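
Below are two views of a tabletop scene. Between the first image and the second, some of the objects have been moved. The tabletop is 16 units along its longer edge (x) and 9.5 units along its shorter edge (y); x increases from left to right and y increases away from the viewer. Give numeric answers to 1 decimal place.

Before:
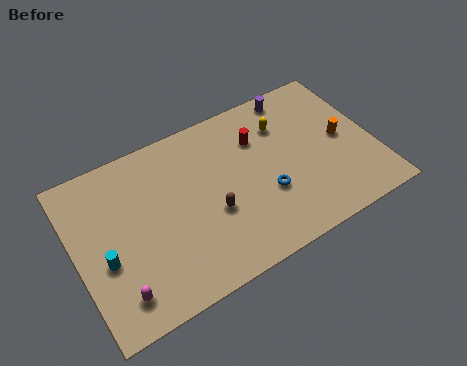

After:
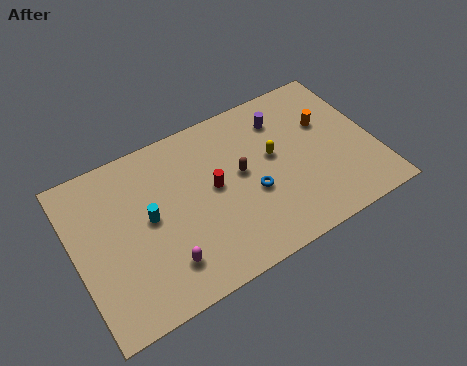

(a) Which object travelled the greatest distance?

the red cylinder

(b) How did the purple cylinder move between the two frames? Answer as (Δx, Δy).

(-0.9, -1.1)

The purple cylinder started near (12.4, 8.5) and ended near (11.5, 7.4).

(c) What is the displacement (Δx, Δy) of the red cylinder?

(-2.7, -1.7)

The red cylinder was at about (10.1, 6.8) and moved to about (7.4, 5.1).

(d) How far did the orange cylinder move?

1.5

From (14.4, 4.8) to (13.7, 6.1), the orange cylinder covered √(0.7² + 1.3²) ≈ 1.5 units.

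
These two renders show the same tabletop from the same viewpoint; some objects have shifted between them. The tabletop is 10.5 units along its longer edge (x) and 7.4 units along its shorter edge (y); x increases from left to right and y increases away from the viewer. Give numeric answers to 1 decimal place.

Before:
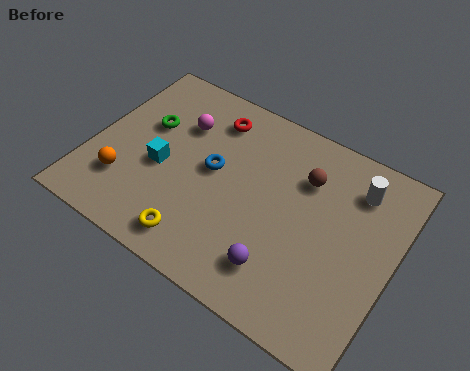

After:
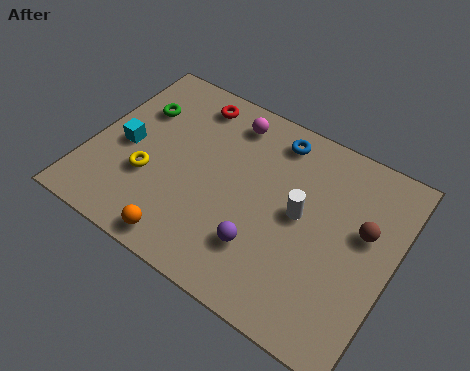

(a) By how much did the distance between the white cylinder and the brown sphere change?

+0.4

They were about 1.8 units apart before and 2.2 after — 0.4 units further apart.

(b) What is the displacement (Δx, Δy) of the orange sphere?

(2.4, -1.2)

The orange sphere was at about (1.4, 2.0) and moved to about (3.8, 0.8).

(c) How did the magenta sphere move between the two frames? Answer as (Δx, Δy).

(1.6, 1.0)

The magenta sphere was at about (2.8, 5.2) and moved to about (4.4, 6.2).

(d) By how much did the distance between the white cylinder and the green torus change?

-1.2

Before: roughly 7.3 units apart; after: 6.1. That's 1.2 units closer together.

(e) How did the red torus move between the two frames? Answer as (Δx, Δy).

(-0.8, 0.3)

The red torus was at about (3.8, 6.0) and moved to about (3.0, 6.3).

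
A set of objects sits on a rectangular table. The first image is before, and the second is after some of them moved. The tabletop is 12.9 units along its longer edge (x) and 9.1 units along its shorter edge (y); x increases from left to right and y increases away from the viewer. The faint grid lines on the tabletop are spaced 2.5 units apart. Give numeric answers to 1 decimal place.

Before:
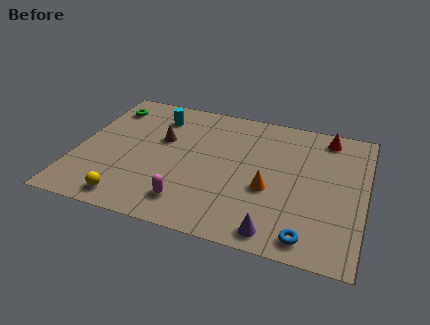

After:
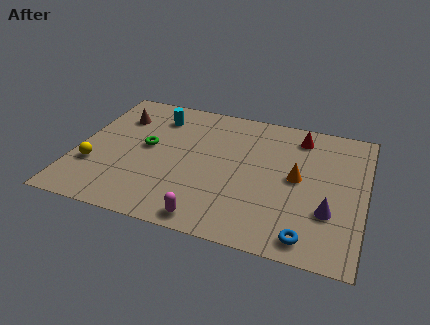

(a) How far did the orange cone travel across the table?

1.6

The orange cone moved from about (8.7, 3.6) to (9.9, 4.7), a distance of √(1.2² + 1.1²) ≈ 1.6.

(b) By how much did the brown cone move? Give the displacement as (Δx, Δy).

(-2.1, 1.1)

The brown cone started near (3.7, 5.6) and ended near (1.6, 6.7).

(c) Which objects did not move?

the blue torus and the cyan cylinder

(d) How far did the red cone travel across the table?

1.2

The red cone moved from about (11.0, 7.9) to (9.8, 7.6), a distance of √(1.2² + 0.3²) ≈ 1.2.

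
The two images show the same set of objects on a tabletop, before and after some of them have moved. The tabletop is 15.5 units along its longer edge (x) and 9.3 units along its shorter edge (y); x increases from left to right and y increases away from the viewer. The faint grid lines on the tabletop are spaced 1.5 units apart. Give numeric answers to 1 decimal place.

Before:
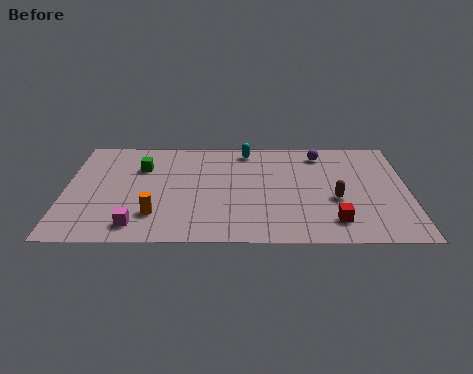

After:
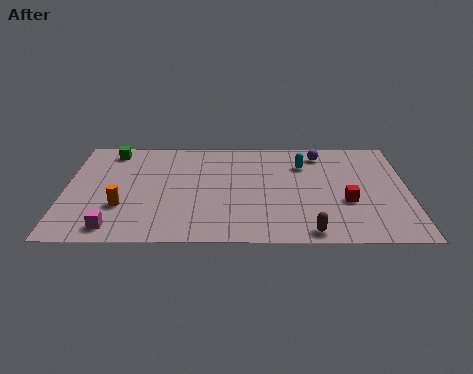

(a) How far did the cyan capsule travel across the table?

2.9

The cyan capsule was near (8.2, 8.1) before and (10.8, 6.8) after, so it travelled √(2.6² + 1.3²) ≈ 2.9 units.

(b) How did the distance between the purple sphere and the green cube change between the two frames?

+1.3

The distance was about 8.3 in the first image and 9.6 in the second, so they moved 1.3 units further apart.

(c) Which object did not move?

the purple sphere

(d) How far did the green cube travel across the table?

2.1

From (3.4, 6.5) to (2.0, 8.0), the green cube covered √(1.4² + 1.5²) ≈ 2.1 units.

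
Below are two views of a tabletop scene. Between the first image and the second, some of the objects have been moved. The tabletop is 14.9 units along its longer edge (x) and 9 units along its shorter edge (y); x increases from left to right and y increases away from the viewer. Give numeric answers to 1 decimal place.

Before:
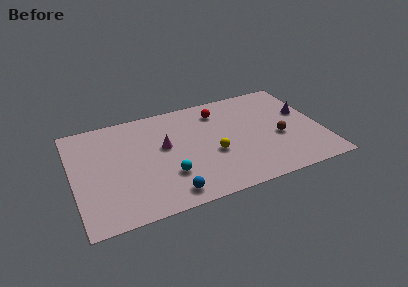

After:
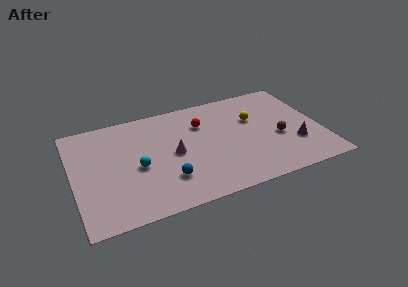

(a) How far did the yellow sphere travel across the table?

3.5

From (8.3, 3.6) to (11.0, 5.8), the yellow sphere covered √(2.7² + 2.2²) ≈ 3.5 units.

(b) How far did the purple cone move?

2.7

The purple cone was near (14.0, 5.4) before and (13.2, 2.8) after, so it travelled √(0.8² + 2.6²) ≈ 2.7 units.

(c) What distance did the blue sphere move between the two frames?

1.2

The blue sphere was near (5.4, 1.2) before and (5.4, 2.4) after, so it travelled √(0.0² + 1.2²) ≈ 1.2 units.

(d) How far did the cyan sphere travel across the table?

2.1

From (5.5, 2.7) to (3.8, 4.0), the cyan sphere covered √(1.7² + 1.3²) ≈ 2.1 units.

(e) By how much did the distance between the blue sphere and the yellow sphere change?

+2.8

The distance was about 3.8 in the first image and 6.6 in the second, so they moved 2.8 units further apart.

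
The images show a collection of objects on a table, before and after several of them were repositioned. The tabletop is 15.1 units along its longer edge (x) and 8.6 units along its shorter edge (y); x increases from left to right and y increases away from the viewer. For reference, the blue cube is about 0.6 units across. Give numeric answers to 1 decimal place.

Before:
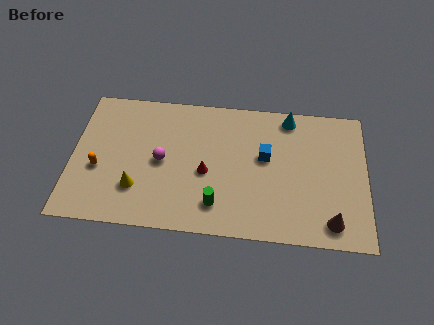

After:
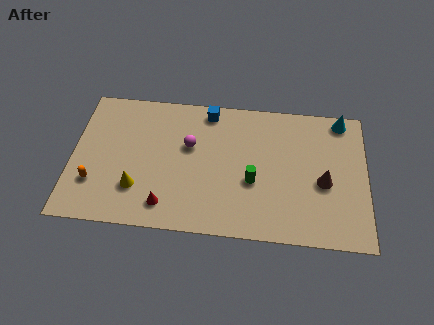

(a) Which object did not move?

the yellow cone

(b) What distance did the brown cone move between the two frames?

2.4

From (13.3, 1.3) to (12.9, 3.7), the brown cone covered √(0.4² + 2.4²) ≈ 2.4 units.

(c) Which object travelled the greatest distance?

the blue cube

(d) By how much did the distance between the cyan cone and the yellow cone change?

+2.4

The distance was about 9.3 in the first image and 11.7 in the second, so they moved 2.4 units further apart.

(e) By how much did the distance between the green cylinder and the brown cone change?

-2.2

The distance was about 5.8 in the first image and 3.6 in the second, so they moved 2.2 units closer together.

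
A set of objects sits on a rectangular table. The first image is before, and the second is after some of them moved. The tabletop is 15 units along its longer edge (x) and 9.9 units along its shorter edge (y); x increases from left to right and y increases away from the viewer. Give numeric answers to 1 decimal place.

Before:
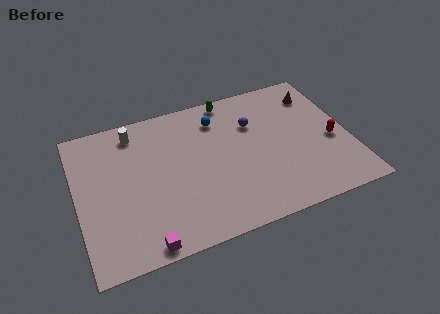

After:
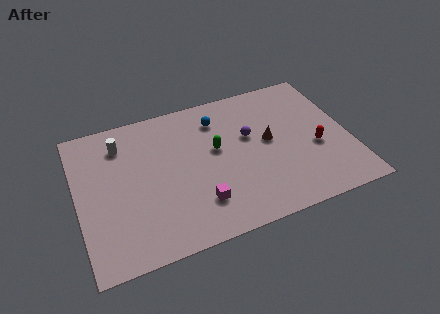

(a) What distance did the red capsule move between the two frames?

0.9

The red capsule moved from about (14.0, 4.2) to (13.1, 4.0), a distance of √(0.9² + 0.2²) ≈ 0.9.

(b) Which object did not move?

the blue sphere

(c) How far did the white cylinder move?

1.0

The white cylinder was near (3.4, 8.4) before and (2.6, 7.8) after, so it travelled √(0.8² + 0.6²) ≈ 1.0 units.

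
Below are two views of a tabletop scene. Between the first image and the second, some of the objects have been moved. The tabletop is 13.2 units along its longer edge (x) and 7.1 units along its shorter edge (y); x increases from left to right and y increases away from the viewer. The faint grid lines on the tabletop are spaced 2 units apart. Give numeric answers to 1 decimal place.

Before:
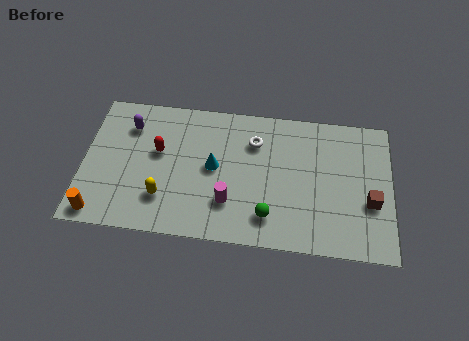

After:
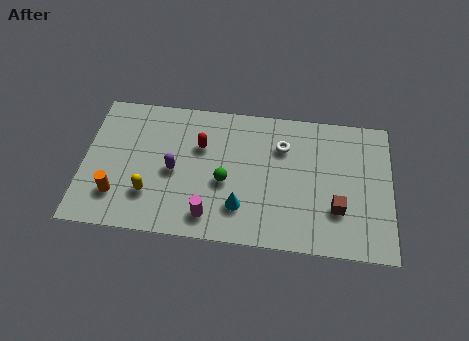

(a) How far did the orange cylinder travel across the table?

1.2

The orange cylinder moved from about (0.8, 0.8) to (1.5, 1.8), a distance of √(0.7² + 1.0²) ≈ 1.2.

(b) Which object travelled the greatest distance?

the purple capsule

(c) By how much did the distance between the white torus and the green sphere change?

-0.6

They were about 3.8 units apart before and 3.2 after — 0.6 units closer together.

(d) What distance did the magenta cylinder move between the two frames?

1.1

The magenta cylinder moved from about (6.3, 2.0) to (5.5, 1.2), a distance of √(0.8² + 0.8²) ≈ 1.1.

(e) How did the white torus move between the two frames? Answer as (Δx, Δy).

(1.2, -0.1)

From the two frames, the white torus sits at roughly (7.3, 5.2) before and (8.5, 5.1) after.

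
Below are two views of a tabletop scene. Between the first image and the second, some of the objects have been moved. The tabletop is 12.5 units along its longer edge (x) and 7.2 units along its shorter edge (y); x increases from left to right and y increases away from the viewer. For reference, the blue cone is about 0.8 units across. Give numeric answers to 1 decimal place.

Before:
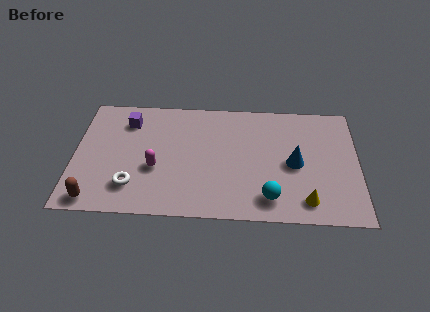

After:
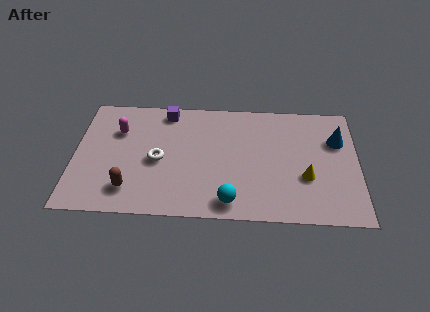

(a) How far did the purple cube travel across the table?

1.8

The purple cube moved from about (2.3, 5.6) to (4.0, 6.3), a distance of √(1.7² + 0.7²) ≈ 1.8.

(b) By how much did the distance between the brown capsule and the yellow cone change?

-1.4

Before: roughly 9.2 units apart; after: 7.8. That's 1.4 units closer together.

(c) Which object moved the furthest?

the magenta capsule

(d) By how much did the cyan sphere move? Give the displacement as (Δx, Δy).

(-1.7, -0.3)

The cyan sphere started near (8.6, 1.3) and ended near (6.9, 1.0).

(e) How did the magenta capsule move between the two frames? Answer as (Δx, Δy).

(-1.7, 2.2)

From the two frames, the magenta capsule sits at roughly (3.6, 2.8) before and (1.9, 5.0) after.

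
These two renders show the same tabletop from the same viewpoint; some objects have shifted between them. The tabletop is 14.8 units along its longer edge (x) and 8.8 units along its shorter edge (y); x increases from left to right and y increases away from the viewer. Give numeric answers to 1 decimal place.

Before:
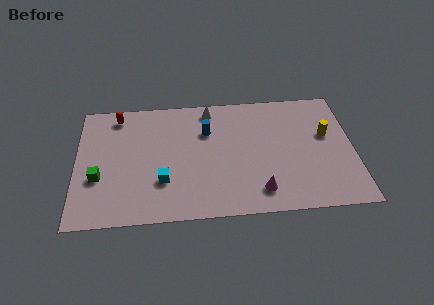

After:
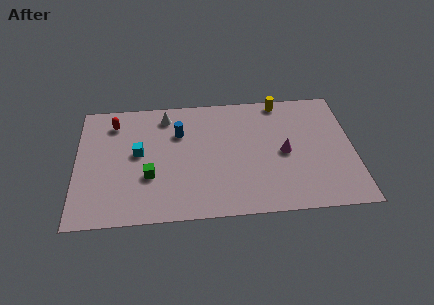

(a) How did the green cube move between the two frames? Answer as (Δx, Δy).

(2.7, -0.1)

The green cube was at about (1.2, 3.2) and moved to about (3.9, 3.1).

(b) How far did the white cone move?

2.4

The white cone moved from about (7.2, 7.7) to (4.8, 7.4), a distance of √(2.4² + 0.3²) ≈ 2.4.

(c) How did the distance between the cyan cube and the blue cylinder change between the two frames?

-1.6

Before: roughly 4.2 units apart; after: 2.6. That's 1.6 units closer together.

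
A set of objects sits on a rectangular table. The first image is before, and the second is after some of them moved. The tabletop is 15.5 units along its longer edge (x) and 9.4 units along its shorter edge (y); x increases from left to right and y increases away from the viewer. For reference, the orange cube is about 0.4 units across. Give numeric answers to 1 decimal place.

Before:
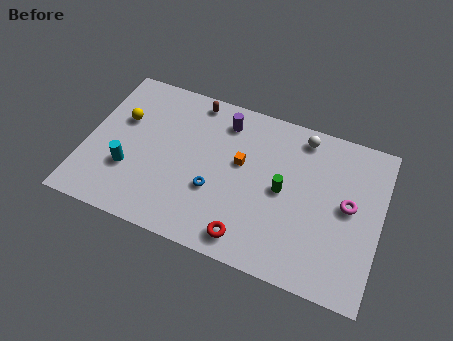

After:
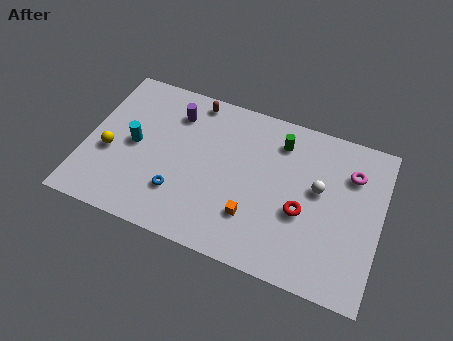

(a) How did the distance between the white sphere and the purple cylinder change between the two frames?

+3.9

They were about 4.1 units apart before and 8.0 after — 3.9 units further apart.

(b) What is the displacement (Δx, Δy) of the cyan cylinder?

(0.1, 1.6)

From the two frames, the cyan cylinder sits at roughly (2.4, 3.1) before and (2.5, 4.7) after.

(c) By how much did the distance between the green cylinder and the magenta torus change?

+0.4

Before: roughly 3.4 units apart; after: 3.8. That's 0.4 units further apart.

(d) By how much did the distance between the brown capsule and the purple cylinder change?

-0.4

They were about 1.8 units apart before and 1.4 after — 0.4 units closer together.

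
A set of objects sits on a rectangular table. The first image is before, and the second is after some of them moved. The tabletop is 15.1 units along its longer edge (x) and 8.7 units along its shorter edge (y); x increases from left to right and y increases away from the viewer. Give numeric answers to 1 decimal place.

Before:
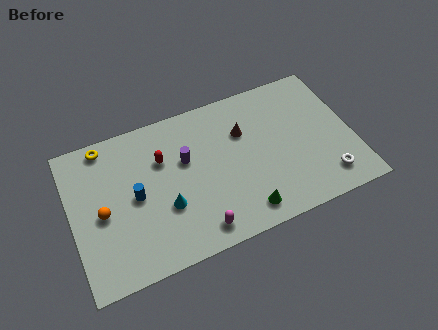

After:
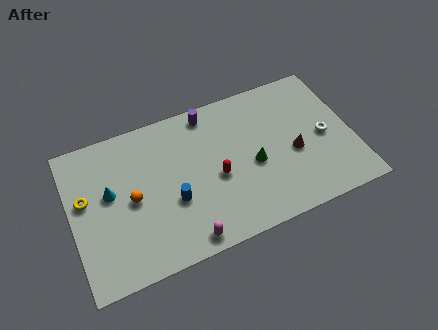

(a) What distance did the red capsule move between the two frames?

3.4

The red capsule was near (5.0, 5.9) before and (7.7, 3.8) after, so it travelled √(2.7² + 2.1²) ≈ 3.4 units.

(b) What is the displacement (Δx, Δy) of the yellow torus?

(-1.3, -2.7)

From the two frames, the yellow torus sits at roughly (2.1, 7.8) before and (0.8, 5.1) after.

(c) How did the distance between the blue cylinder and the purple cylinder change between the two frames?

+2.0

The distance was about 3.0 in the first image and 5.0 in the second, so they moved 2.0 units further apart.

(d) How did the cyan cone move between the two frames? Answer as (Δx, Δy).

(-2.8, 1.9)

The cyan cone was at about (4.9, 3.1) and moved to about (2.1, 5.0).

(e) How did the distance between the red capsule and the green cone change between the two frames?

-4.0

The distance was about 6.0 in the first image and 2.0 in the second, so they moved 4.0 units closer together.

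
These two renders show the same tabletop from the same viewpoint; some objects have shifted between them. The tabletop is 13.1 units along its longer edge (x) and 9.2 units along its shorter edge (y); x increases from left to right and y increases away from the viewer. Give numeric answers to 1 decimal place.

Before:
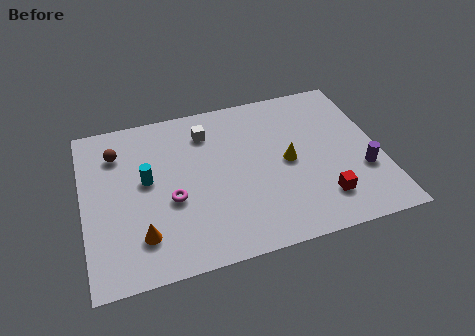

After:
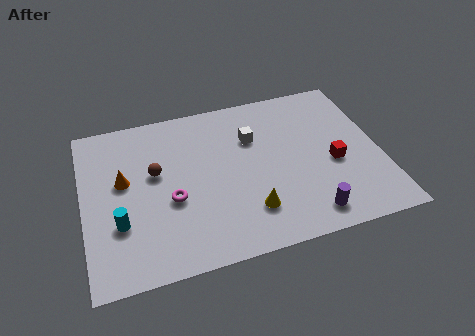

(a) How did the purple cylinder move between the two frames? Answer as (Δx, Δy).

(-2.6, -1.8)

From the two frames, the purple cylinder sits at roughly (12.2, 3.1) before and (9.6, 1.3) after.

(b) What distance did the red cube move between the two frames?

2.0

The red cube moved from about (10.3, 2.0) to (11.0, 3.9), a distance of √(0.7² + 1.9²) ≈ 2.0.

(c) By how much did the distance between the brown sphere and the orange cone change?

-3.6

The distance was about 5.0 in the first image and 1.4 in the second, so they moved 3.6 units closer together.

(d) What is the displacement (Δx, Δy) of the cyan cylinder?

(-1.3, -2.1)

The cyan cylinder was at about (2.8, 5.1) and moved to about (1.5, 3.0).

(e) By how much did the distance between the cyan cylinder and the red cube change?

+1.4

Before: roughly 8.1 units apart; after: 9.5. That's 1.4 units further apart.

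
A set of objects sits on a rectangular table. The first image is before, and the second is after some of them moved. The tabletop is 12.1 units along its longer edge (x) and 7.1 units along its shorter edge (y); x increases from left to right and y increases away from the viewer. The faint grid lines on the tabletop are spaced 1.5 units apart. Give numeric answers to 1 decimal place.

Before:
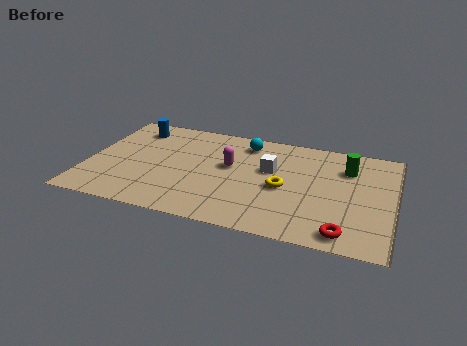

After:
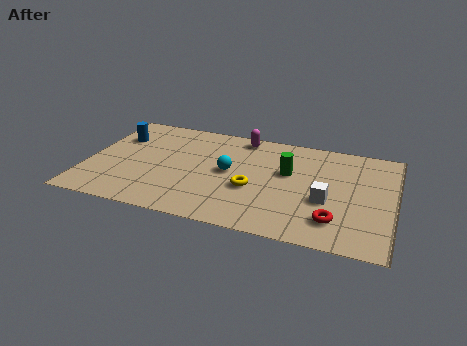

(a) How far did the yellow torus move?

1.3

The yellow torus moved from about (7.8, 3.2) to (6.6, 2.8), a distance of √(1.2² + 0.4²) ≈ 1.3.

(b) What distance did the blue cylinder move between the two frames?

1.0

From (1.6, 5.8) to (1.0, 5.0), the blue cylinder covered √(0.6² + 0.8²) ≈ 1.0 units.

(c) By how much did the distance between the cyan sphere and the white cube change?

+2.1

Before: roughly 1.9 units apart; after: 4.0. That's 2.1 units further apart.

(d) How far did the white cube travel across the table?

2.7

The white cube moved from about (7.2, 4.3) to (9.5, 2.8), a distance of √(2.3² + 1.5²) ≈ 2.7.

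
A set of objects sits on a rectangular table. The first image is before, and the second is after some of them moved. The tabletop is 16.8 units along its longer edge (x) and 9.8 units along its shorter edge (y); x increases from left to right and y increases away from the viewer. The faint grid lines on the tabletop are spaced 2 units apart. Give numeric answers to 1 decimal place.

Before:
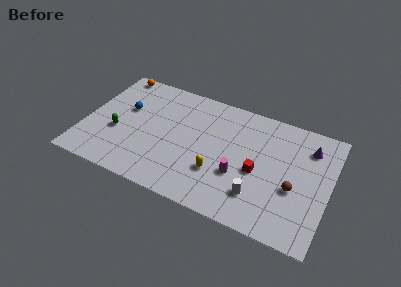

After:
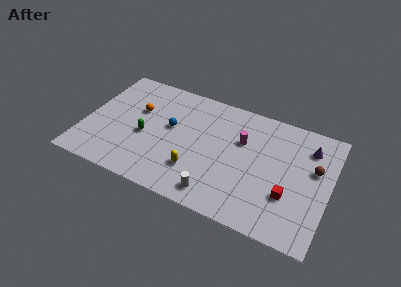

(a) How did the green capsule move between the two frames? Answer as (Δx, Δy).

(1.9, 0.4)

The green capsule was at about (2.3, 3.8) and moved to about (4.2, 4.2).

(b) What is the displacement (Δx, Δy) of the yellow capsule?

(-1.5, -0.4)

The yellow capsule was at about (9.4, 3.1) and moved to about (7.9, 2.7).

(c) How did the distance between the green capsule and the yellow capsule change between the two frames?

-3.1

The distance was about 7.1 in the first image and 4.0 in the second, so they moved 3.1 units closer together.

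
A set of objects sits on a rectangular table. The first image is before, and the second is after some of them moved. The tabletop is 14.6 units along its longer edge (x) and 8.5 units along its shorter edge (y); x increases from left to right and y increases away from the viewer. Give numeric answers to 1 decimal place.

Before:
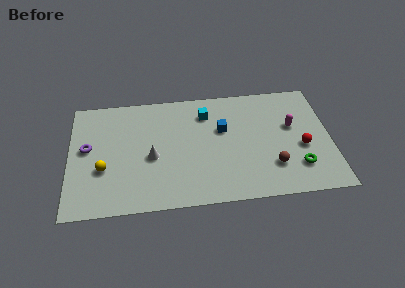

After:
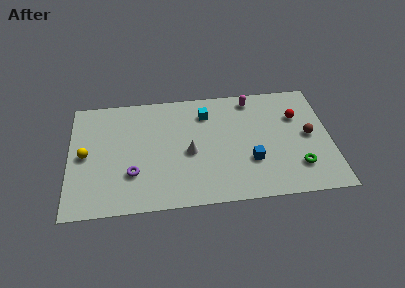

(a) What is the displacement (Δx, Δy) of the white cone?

(2.1, 0.1)

The white cone was at about (4.6, 3.7) and moved to about (6.7, 3.8).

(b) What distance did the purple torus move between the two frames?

3.3

From (1.0, 4.7) to (3.5, 2.6), the purple torus covered √(2.5² + 2.1²) ≈ 3.3 units.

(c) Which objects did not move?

the green torus and the cyan cube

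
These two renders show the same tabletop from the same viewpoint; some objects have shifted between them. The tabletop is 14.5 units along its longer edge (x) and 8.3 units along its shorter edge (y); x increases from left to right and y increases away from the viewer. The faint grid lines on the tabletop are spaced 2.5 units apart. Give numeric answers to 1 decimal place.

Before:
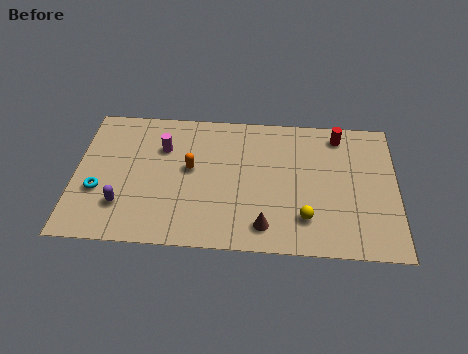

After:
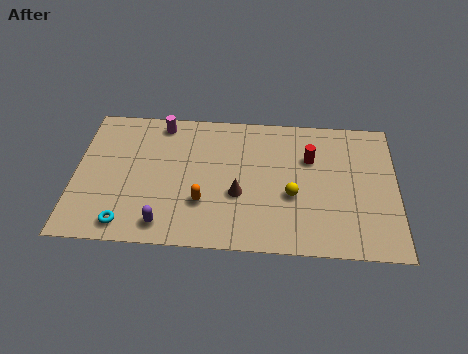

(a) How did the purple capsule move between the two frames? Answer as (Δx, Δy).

(1.9, -1.0)

The purple capsule was at about (2.2, 2.2) and moved to about (4.1, 1.2).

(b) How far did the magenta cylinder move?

1.5

From (3.9, 5.8) to (3.8, 7.3), the magenta cylinder covered √(0.1² + 1.5²) ≈ 1.5 units.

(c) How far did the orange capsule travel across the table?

2.1

The orange capsule moved from about (5.2, 4.6) to (5.8, 2.6), a distance of √(0.6² + 2.0²) ≈ 2.1.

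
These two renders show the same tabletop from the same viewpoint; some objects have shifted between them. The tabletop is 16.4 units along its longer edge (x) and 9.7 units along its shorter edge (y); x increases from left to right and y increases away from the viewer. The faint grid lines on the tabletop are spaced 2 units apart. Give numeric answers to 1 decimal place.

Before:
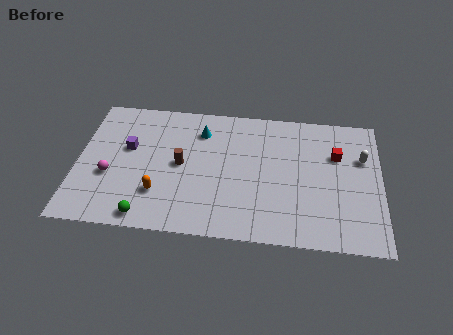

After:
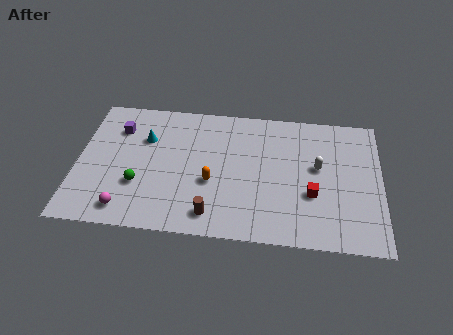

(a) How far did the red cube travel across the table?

3.3

From (14.0, 6.5) to (12.7, 3.5), the red cube covered √(1.3² + 3.0²) ≈ 3.3 units.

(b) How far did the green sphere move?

2.3

The green sphere moved from about (3.9, 1.0) to (3.4, 3.2), a distance of √(0.5² + 2.2²) ≈ 2.3.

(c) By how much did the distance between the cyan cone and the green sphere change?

-3.6

They were about 7.0 units apart before and 3.4 after — 3.6 units closer together.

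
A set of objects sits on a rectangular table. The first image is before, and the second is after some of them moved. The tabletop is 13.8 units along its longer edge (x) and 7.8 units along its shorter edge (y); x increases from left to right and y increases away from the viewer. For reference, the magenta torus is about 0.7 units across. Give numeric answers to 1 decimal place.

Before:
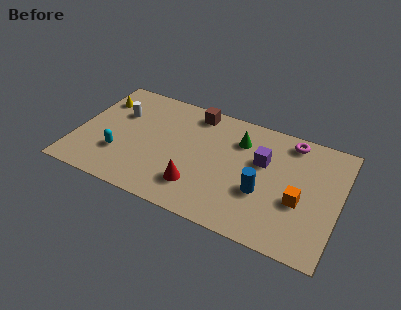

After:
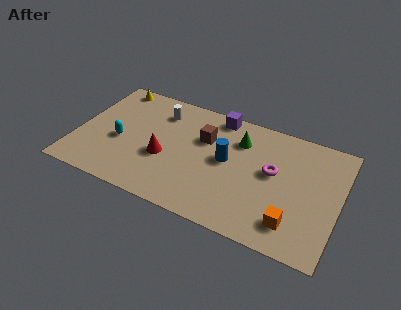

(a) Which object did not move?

the green cone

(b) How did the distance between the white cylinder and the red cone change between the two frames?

-2.6

The distance was about 5.7 in the first image and 3.1 in the second, so they moved 2.6 units closer together.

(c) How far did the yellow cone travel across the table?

1.3

The yellow cone moved from about (0.9, 5.8) to (1.4, 7.0), a distance of √(0.5² + 1.2²) ≈ 1.3.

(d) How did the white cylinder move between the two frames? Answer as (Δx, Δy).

(2.1, 0.9)

The white cylinder was at about (2.0, 5.2) and moved to about (4.1, 6.1).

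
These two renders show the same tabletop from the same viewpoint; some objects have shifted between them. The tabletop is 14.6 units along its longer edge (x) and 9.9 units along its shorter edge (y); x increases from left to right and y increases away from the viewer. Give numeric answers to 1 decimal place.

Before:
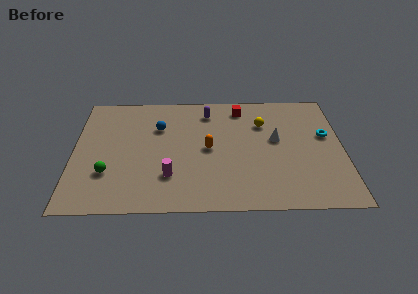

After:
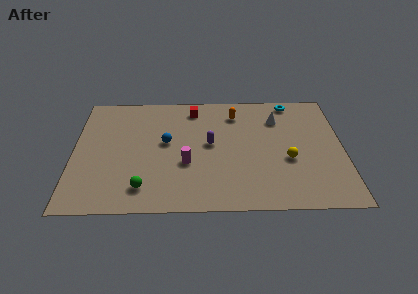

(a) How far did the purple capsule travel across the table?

2.8

From (7.3, 8.1) to (7.4, 5.3), the purple capsule covered √(0.1² + 2.8²) ≈ 2.8 units.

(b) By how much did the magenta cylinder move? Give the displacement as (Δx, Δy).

(0.9, 1.0)

From the two frames, the magenta cylinder sits at roughly (5.2, 2.7) before and (6.1, 3.7) after.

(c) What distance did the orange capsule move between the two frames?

3.4

The orange capsule was near (7.3, 4.9) before and (8.8, 7.9) after, so it travelled √(1.5² + 3.0²) ≈ 3.4 units.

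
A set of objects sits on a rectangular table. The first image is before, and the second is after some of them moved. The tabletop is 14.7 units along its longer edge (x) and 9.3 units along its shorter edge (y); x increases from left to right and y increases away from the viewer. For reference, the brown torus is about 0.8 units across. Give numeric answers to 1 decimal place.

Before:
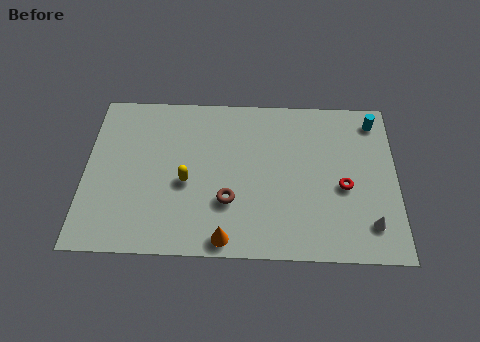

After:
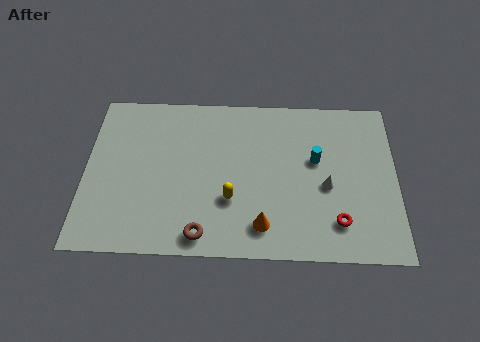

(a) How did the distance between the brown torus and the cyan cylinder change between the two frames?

-1.6

The distance was about 8.5 in the first image and 6.9 in the second, so they moved 1.6 units closer together.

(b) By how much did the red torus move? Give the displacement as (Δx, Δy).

(-0.3, -2.0)

From the two frames, the red torus sits at roughly (12.2, 4.0) before and (11.9, 2.0) after.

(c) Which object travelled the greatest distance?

the cyan cylinder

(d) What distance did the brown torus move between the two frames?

2.2

The brown torus moved from about (6.8, 3.0) to (5.6, 1.1), a distance of √(1.2² + 1.9²) ≈ 2.2.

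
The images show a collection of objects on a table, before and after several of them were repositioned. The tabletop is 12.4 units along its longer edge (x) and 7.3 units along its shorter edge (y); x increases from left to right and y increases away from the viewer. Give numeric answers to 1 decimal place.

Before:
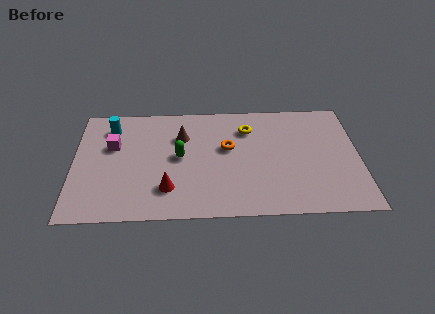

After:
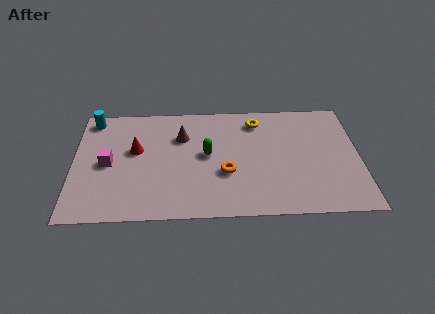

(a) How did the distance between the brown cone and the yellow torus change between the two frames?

+0.5

Before: roughly 2.9 units apart; after: 3.4. That's 0.5 units further apart.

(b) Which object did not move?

the brown cone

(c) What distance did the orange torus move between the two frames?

1.6

From (6.7, 4.3) to (6.6, 2.7), the orange torus covered √(0.1² + 1.6²) ≈ 1.6 units.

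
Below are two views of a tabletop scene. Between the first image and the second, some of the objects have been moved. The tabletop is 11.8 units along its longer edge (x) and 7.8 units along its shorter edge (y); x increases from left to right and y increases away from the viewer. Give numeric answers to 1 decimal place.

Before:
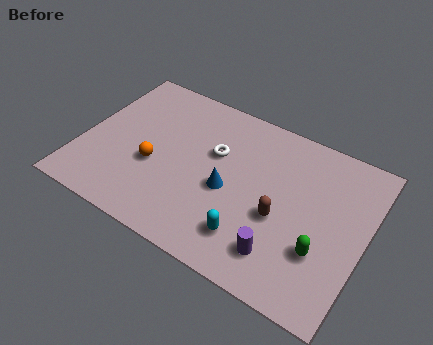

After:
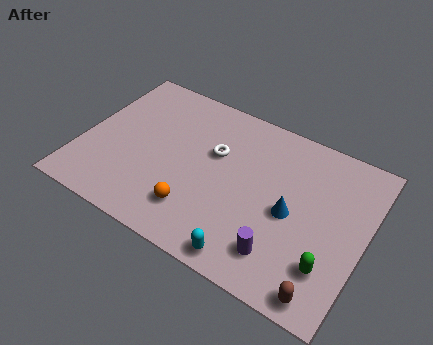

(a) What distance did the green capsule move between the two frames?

0.6

The green capsule was near (10.2, 2.5) before and (10.6, 2.0) after, so it travelled √(0.4² + 0.5²) ≈ 0.6 units.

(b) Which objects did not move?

the purple cylinder and the white torus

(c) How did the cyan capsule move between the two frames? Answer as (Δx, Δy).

(0.1, -0.9)

From the two frames, the cyan capsule sits at roughly (7.4, 1.7) before and (7.5, 0.8) after.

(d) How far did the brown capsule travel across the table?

3.3

The brown capsule was near (8.4, 3.2) before and (10.6, 0.8) after, so it travelled √(2.2² + 2.4²) ≈ 3.3 units.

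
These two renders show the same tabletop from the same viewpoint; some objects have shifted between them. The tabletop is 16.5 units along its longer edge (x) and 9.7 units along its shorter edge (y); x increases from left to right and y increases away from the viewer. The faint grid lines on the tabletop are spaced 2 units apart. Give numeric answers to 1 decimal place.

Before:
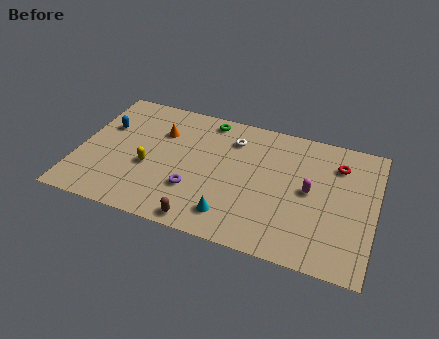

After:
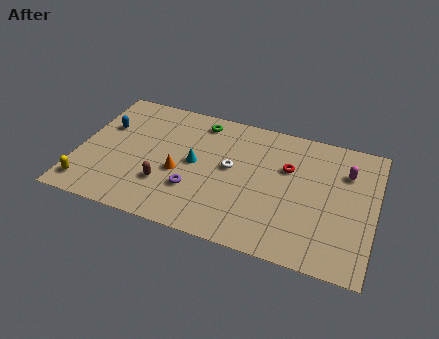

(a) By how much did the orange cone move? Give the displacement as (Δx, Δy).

(1.3, -2.8)

The orange cone started near (4.4, 6.8) and ended near (5.7, 4.0).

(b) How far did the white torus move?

2.2

The white torus moved from about (8.4, 7.5) to (8.5, 5.3), a distance of √(0.1² + 2.2²) ≈ 2.2.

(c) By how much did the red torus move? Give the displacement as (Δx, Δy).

(-2.7, -1.1)

The red torus was at about (14.3, 7.4) and moved to about (11.6, 6.3).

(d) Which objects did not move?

the blue capsule and the purple torus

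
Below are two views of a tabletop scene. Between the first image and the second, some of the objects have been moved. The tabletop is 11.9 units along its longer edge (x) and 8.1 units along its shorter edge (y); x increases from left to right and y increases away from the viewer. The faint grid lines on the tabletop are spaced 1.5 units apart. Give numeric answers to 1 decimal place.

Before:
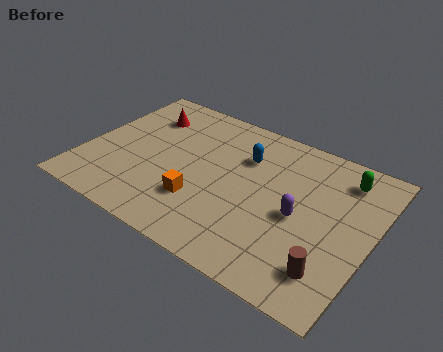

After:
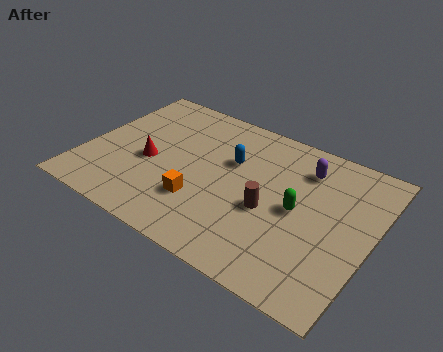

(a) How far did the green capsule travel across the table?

3.0

The green capsule moved from about (10.4, 6.6) to (8.9, 4.0), a distance of √(1.5² + 2.6²) ≈ 3.0.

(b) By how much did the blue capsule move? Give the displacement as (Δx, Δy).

(-0.5, -0.5)

From the two frames, the blue capsule sits at roughly (6.4, 5.7) before and (5.9, 5.2) after.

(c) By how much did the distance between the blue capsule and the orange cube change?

-0.6

Before: roughly 3.5 units apart; after: 2.9. That's 0.6 units closer together.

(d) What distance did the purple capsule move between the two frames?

2.6

The purple capsule was near (9.0, 3.7) before and (8.8, 6.3) after, so it travelled √(0.2² + 2.6²) ≈ 2.6 units.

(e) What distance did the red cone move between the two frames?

2.7

The red cone moved from about (2.0, 6.1) to (2.7, 3.5), a distance of √(0.7² + 2.6²) ≈ 2.7.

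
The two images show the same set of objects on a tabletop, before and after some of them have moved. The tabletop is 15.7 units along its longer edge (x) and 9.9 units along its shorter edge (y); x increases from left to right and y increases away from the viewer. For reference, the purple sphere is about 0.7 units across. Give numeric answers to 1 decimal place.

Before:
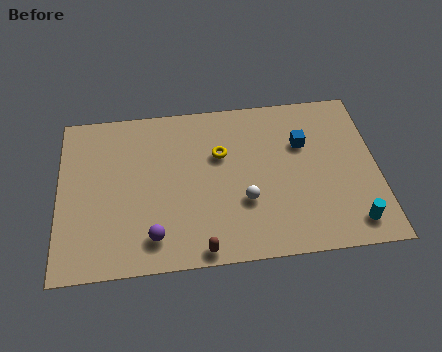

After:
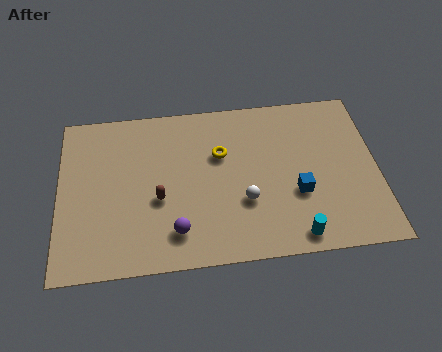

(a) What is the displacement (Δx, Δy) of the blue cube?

(-0.4, -3.0)

The blue cube was at about (12.1, 6.6) and moved to about (11.7, 3.6).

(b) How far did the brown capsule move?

3.8

From (6.9, 0.8) to (4.9, 4.0), the brown capsule covered √(2.0² + 3.2²) ≈ 3.8 units.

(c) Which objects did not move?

the yellow torus and the white sphere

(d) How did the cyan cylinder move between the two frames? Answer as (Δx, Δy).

(-2.8, -0.4)

The cyan cylinder started near (14.3, 1.5) and ended near (11.5, 1.1).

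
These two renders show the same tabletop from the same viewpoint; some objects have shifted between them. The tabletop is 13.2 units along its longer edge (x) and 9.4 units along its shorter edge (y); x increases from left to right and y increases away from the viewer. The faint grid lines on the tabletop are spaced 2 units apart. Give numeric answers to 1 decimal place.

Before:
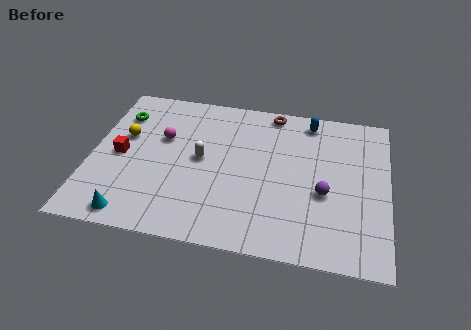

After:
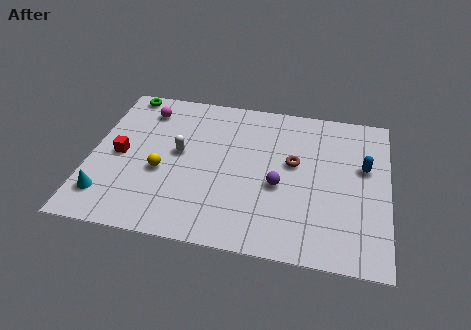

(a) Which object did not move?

the red cube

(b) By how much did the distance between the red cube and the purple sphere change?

-2.0

They were about 9.1 units apart before and 7.1 after — 2.0 units closer together.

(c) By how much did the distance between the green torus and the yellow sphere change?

+3.8

The distance was about 1.4 in the first image and 5.2 in the second, so they moved 3.8 units further apart.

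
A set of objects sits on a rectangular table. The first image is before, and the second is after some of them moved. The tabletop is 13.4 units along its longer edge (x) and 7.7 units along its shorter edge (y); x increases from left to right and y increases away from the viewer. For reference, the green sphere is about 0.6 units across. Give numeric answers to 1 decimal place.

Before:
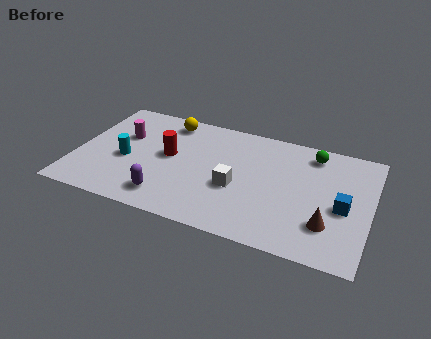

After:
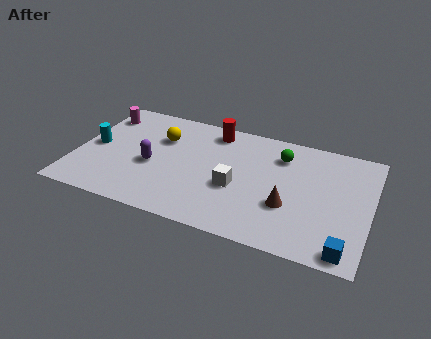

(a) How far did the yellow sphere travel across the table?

1.3

The yellow sphere moved from about (3.9, 6.6) to (3.7, 5.3), a distance of √(0.2² + 1.3²) ≈ 1.3.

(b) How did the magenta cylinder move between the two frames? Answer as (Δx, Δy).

(-1.2, 1.2)

From the two frames, the magenta cylinder sits at roughly (2.0, 4.9) before and (0.8, 6.1) after.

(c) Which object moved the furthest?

the red cylinder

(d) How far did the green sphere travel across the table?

1.5

From (10.6, 6.5) to (9.2, 5.9), the green sphere covered √(1.4² + 0.6²) ≈ 1.5 units.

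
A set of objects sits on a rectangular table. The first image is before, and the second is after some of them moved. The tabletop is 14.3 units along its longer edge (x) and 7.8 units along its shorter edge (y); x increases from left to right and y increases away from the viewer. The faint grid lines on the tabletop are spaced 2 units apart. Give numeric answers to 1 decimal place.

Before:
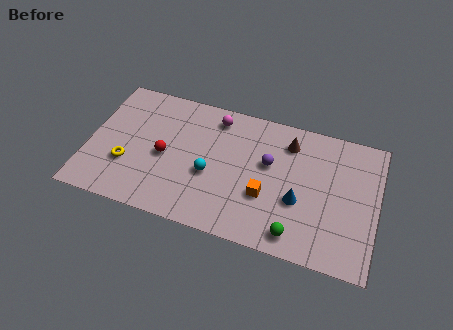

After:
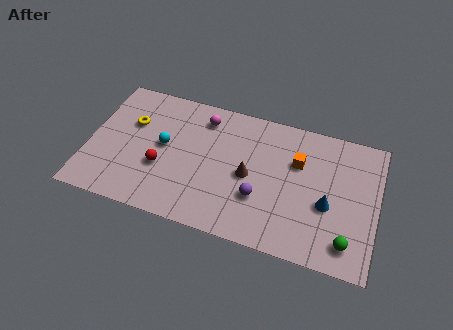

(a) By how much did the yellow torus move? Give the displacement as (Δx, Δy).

(0.0, 2.5)

The yellow torus was at about (2.0, 2.6) and moved to about (2.0, 5.1).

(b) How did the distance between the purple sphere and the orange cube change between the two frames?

+1.2

Before: roughly 1.9 units apart; after: 3.1. That's 1.2 units further apart.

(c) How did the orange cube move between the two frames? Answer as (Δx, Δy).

(1.4, 2.4)

The orange cube started near (8.9, 2.8) and ended near (10.3, 5.2).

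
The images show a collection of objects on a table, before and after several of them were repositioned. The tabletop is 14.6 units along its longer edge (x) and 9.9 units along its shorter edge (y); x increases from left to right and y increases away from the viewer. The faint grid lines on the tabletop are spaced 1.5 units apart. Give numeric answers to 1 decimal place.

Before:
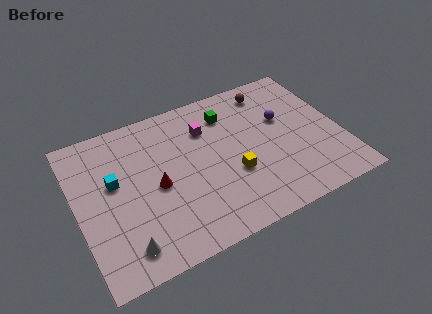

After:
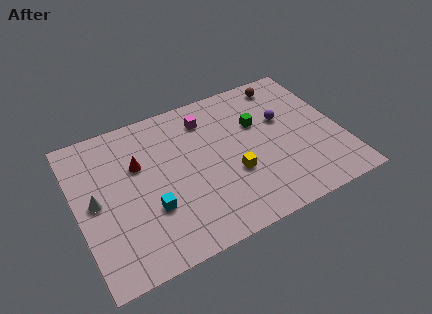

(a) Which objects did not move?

the yellow cube and the purple sphere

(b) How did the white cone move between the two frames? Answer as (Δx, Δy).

(-1.2, 3.4)

The white cone started near (2.2, 1.6) and ended near (1.0, 5.0).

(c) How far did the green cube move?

2.0

The green cube moved from about (8.7, 7.7) to (10.2, 6.4), a distance of √(1.5² + 1.3²) ≈ 2.0.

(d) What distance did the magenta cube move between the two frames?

0.7

The magenta cube was near (7.4, 7.2) before and (7.5, 7.9) after, so it travelled √(0.1² + 0.7²) ≈ 0.7 units.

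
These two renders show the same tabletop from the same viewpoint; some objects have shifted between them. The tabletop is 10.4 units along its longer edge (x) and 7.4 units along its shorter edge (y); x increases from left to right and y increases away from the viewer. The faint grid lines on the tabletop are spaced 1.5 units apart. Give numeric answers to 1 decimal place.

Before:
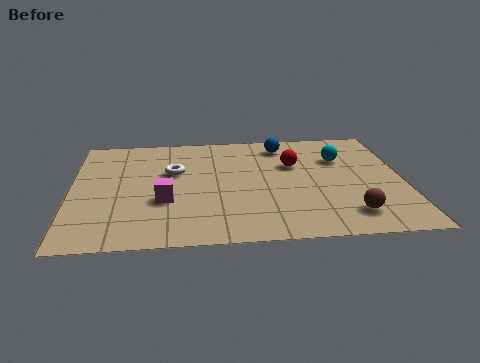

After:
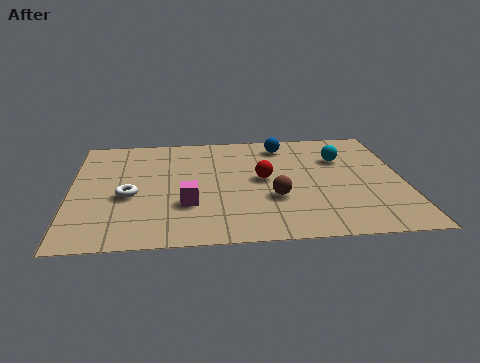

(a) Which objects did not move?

the cyan sphere and the blue sphere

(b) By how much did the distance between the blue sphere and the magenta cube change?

-0.3

Before: roughly 5.2 units apart; after: 4.9. That's 0.3 units closer together.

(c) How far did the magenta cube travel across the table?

0.8

From (2.9, 2.7) to (3.6, 2.4), the magenta cube covered √(0.7² + 0.3²) ≈ 0.8 units.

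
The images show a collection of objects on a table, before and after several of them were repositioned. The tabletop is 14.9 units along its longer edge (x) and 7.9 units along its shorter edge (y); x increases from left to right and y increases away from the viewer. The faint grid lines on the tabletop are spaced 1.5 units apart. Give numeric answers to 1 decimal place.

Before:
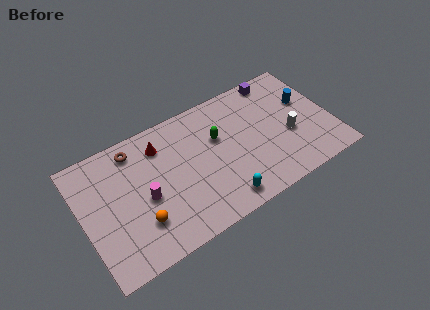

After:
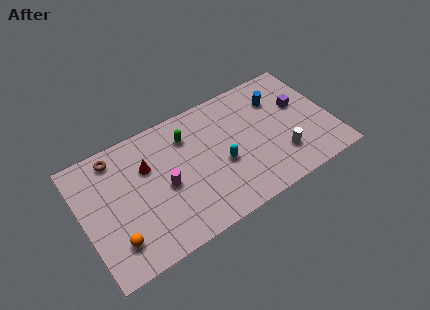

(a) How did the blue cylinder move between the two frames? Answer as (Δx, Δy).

(-1.6, 0.9)

The blue cylinder started near (13.6, 4.9) and ended near (12.0, 5.8).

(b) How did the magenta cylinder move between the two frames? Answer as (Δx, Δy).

(1.2, 0.1)

From the two frames, the magenta cylinder sits at roughly (3.6, 3.5) before and (4.8, 3.6) after.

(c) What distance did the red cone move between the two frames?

1.3

The red cone was near (4.9, 6.2) before and (4.0, 5.3) after, so it travelled √(0.9² + 0.9²) ≈ 1.3 units.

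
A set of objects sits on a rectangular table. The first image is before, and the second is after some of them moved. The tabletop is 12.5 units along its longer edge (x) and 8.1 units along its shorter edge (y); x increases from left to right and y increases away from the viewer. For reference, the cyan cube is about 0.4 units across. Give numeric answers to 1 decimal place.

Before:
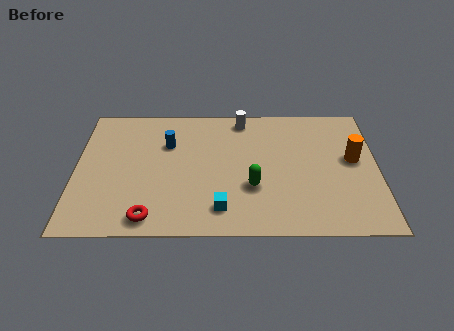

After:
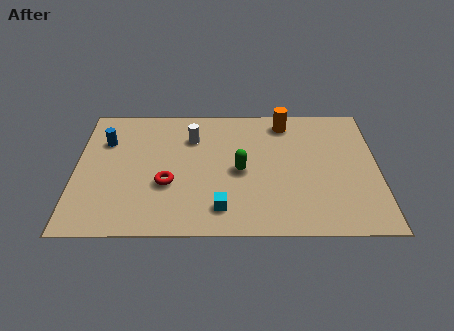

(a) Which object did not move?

the cyan cube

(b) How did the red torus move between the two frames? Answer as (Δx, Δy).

(0.7, 2.0)

The red torus was at about (3.1, 1.0) and moved to about (3.8, 3.0).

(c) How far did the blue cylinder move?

2.6

From (3.8, 5.5) to (1.2, 5.7), the blue cylinder covered √(2.6² + 0.2²) ≈ 2.6 units.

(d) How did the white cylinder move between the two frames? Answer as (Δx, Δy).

(-2.1, -1.2)

The white cylinder started near (6.9, 7.1) and ended near (4.8, 5.9).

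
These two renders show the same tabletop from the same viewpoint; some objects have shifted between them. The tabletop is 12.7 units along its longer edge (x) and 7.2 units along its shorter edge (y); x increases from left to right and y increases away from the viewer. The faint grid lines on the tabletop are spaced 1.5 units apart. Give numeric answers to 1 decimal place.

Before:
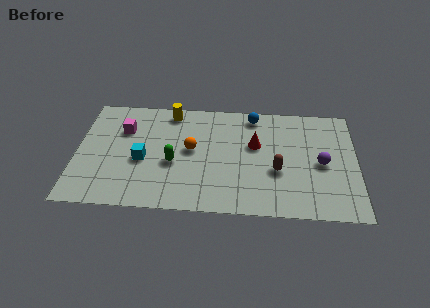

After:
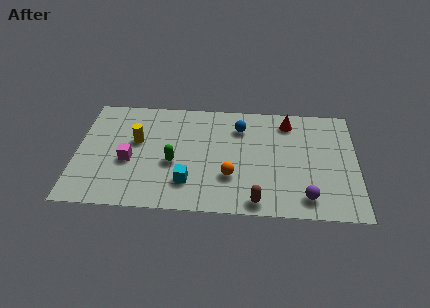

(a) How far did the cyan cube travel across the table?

2.5

The cyan cube moved from about (3.0, 3.1) to (5.1, 1.8), a distance of √(2.1² + 1.3²) ≈ 2.5.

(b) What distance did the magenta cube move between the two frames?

2.0

The magenta cube was near (2.1, 5.0) before and (2.4, 3.0) after, so it travelled √(0.3² + 2.0²) ≈ 2.0 units.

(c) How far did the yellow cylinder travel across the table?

2.5

From (4.2, 6.3) to (2.7, 4.3), the yellow cylinder covered √(1.5² + 2.0²) ≈ 2.5 units.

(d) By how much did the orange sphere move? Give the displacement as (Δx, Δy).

(1.8, -1.6)

The orange sphere was at about (5.2, 3.9) and moved to about (7.0, 2.3).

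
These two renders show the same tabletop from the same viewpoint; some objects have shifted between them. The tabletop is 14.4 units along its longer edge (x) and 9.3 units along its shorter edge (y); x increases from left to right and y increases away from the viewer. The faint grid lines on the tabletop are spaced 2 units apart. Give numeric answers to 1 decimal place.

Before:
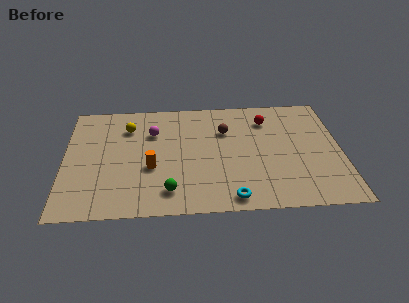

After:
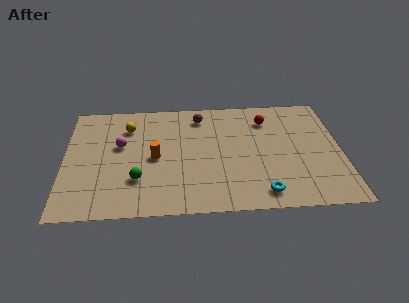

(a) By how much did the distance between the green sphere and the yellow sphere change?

-1.4

Before: roughly 5.7 units apart; after: 4.3. That's 1.4 units closer together.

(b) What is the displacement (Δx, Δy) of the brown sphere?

(-1.3, 1.3)

The brown sphere started near (8.4, 6.4) and ended near (7.1, 7.7).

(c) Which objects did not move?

the red sphere and the yellow sphere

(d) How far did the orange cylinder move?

0.8

The orange cylinder was near (4.5, 3.6) before and (4.7, 4.4) after, so it travelled √(0.2² + 0.8²) ≈ 0.8 units.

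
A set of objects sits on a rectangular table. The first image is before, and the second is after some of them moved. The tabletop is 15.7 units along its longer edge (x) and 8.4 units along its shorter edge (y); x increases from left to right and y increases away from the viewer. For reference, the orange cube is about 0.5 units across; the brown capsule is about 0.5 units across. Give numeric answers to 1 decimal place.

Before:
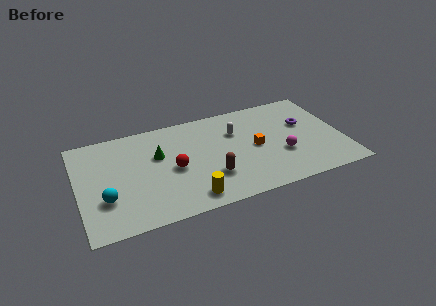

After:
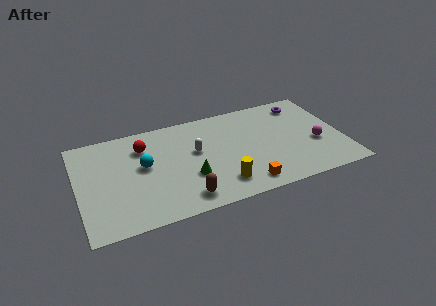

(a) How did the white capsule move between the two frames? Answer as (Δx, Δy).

(-2.5, -0.9)

From the two frames, the white capsule sits at roughly (9.5, 5.8) before and (7.0, 4.9) after.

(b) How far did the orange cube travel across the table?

3.0

The orange cube moved from about (10.5, 4.1) to (9.6, 1.2), a distance of √(0.9² + 2.9²) ≈ 3.0.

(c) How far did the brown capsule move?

2.1

The brown capsule moved from about (7.7, 2.5) to (6.0, 1.3), a distance of √(1.7² + 1.2²) ≈ 2.1.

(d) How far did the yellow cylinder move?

2.0

From (6.3, 1.2) to (8.2, 1.7), the yellow cylinder covered √(1.9² + 0.5²) ≈ 2.0 units.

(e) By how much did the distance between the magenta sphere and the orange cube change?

+3.1

The distance was about 1.9 in the first image and 5.0 in the second, so they moved 3.1 units further apart.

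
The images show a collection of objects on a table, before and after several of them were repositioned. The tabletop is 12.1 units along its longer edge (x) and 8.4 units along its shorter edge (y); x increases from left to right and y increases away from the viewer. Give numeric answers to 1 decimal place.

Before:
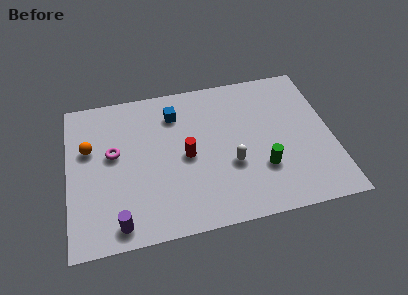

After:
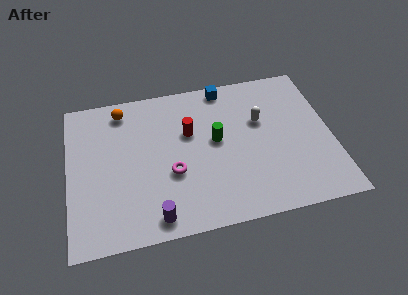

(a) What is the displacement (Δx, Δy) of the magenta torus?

(2.6, -1.6)

The magenta torus was at about (2.1, 4.8) and moved to about (4.7, 3.2).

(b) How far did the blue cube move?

2.6

The blue cube moved from about (5.0, 6.5) to (7.4, 7.6), a distance of √(2.4² + 1.1²) ≈ 2.6.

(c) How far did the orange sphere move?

2.5

From (1.0, 5.3) to (2.6, 7.2), the orange sphere covered √(1.6² + 1.9²) ≈ 2.5 units.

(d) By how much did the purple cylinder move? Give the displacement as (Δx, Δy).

(1.6, 0.0)

The purple cylinder started near (2.2, 1.0) and ended near (3.8, 1.0).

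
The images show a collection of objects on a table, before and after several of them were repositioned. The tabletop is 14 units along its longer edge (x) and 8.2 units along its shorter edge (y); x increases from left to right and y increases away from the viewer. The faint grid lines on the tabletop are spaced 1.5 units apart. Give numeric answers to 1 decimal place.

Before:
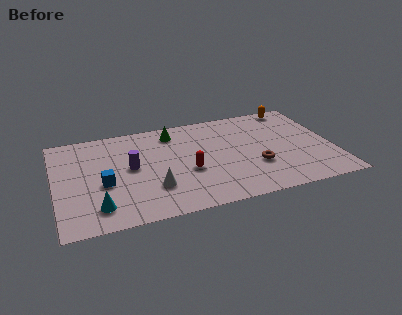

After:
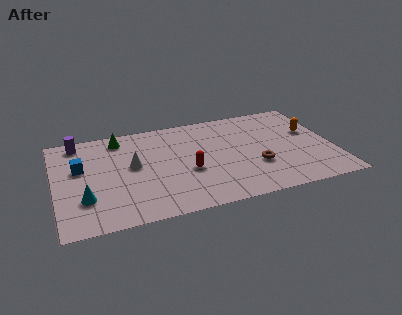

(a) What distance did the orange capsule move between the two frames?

2.5

From (12.4, 7.4) to (13.0, 5.0), the orange capsule covered √(0.6² + 2.4²) ≈ 2.5 units.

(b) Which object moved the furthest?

the purple cylinder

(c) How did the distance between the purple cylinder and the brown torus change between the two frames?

+3.3

Before: roughly 6.4 units apart; after: 9.7. That's 3.3 units further apart.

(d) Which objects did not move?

the brown torus and the red capsule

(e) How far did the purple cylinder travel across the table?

3.8

From (3.8, 4.4) to (1.3, 7.2), the purple cylinder covered √(2.5² + 2.8²) ≈ 3.8 units.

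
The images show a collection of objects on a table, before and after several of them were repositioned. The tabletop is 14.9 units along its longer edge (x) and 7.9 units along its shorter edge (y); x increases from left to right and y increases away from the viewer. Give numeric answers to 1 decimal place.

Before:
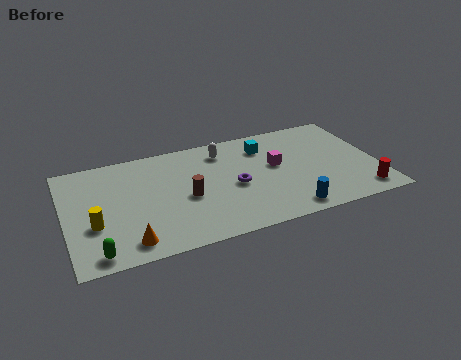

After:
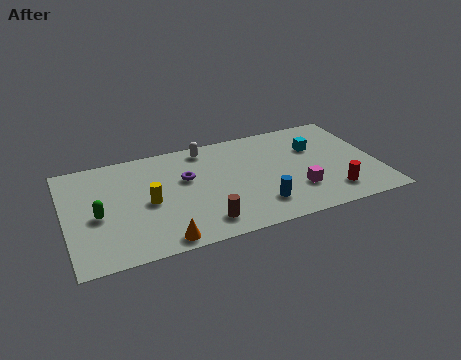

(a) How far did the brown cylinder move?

2.2

The brown cylinder moved from about (5.7, 3.5) to (6.3, 1.4), a distance of √(0.6² + 2.1²) ≈ 2.2.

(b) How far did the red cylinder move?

1.5

From (13.9, 1.2) to (12.5, 1.6), the red cylinder covered √(1.4² + 0.4²) ≈ 1.5 units.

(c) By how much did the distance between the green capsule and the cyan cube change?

+0.9

The distance was about 9.9 in the first image and 10.8 in the second, so they moved 0.9 units further apart.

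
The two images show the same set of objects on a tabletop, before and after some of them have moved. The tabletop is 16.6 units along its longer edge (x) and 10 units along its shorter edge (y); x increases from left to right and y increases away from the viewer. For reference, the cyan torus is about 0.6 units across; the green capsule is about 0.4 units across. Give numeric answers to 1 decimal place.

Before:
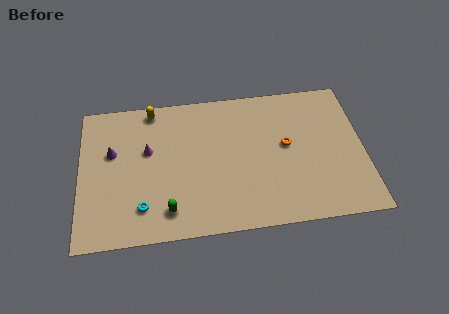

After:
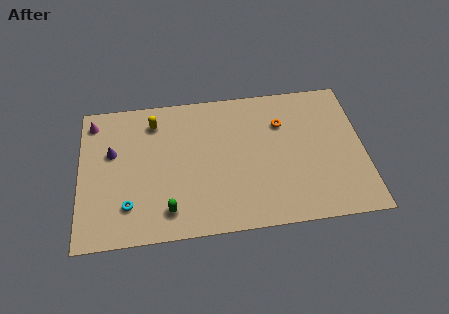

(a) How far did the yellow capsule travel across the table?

0.9

The yellow capsule moved from about (4.3, 9.0) to (4.4, 8.1), a distance of √(0.1² + 0.9²) ≈ 0.9.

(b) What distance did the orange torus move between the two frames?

1.6

The orange torus was near (12.1, 5.5) before and (11.9, 7.1) after, so it travelled √(0.2² + 1.6²) ≈ 1.6 units.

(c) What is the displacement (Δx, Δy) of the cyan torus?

(-0.8, 0.2)

The cyan torus was at about (3.6, 2.2) and moved to about (2.8, 2.4).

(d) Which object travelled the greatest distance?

the magenta cone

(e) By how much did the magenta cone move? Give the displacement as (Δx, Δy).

(-3.2, 2.4)

The magenta cone was at about (4.0, 6.1) and moved to about (0.8, 8.5).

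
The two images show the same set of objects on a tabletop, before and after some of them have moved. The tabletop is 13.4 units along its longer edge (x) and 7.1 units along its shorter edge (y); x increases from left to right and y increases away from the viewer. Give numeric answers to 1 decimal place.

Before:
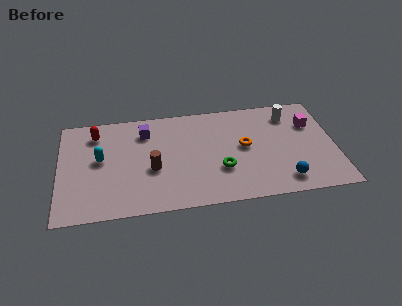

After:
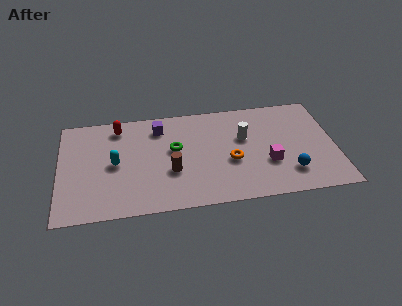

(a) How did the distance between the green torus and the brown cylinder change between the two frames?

-1.8

The distance was about 3.3 in the first image and 1.5 in the second, so they moved 1.8 units closer together.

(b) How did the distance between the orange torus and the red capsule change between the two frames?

-1.2

The distance was about 7.4 in the first image and 6.2 in the second, so they moved 1.2 units closer together.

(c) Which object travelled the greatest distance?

the magenta cube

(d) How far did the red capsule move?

1.1

The red capsule was near (1.8, 5.7) before and (2.9, 6.0) after, so it travelled √(1.1² + 0.3²) ≈ 1.1 units.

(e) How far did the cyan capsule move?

0.8

From (2.0, 3.9) to (2.7, 3.5), the cyan capsule covered √(0.7² + 0.4²) ≈ 0.8 units.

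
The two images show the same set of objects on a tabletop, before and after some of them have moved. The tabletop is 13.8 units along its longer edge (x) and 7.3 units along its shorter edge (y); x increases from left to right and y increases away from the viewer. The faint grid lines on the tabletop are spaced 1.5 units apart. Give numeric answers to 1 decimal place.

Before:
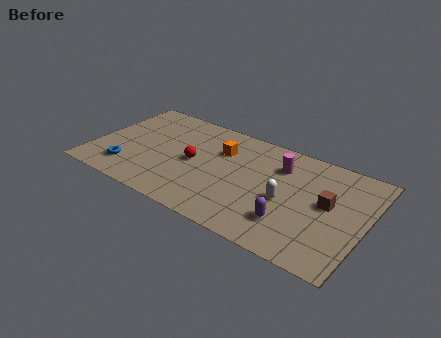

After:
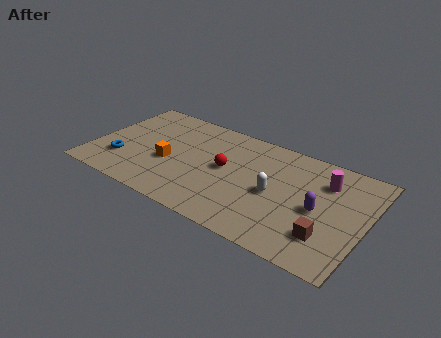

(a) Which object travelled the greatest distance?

the orange cube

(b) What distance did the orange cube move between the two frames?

3.2

The orange cube was near (6.3, 5.1) before and (3.9, 3.0) after, so it travelled √(2.4² + 2.1²) ≈ 3.2 units.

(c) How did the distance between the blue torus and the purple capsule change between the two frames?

+1.7

Before: roughly 8.3 units apart; after: 10.0. That's 1.7 units further apart.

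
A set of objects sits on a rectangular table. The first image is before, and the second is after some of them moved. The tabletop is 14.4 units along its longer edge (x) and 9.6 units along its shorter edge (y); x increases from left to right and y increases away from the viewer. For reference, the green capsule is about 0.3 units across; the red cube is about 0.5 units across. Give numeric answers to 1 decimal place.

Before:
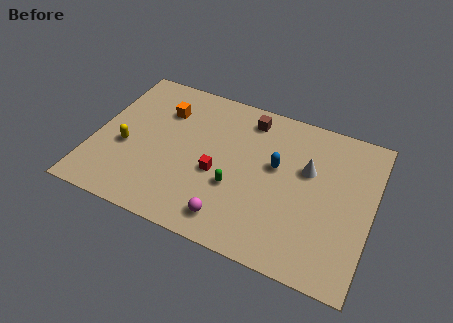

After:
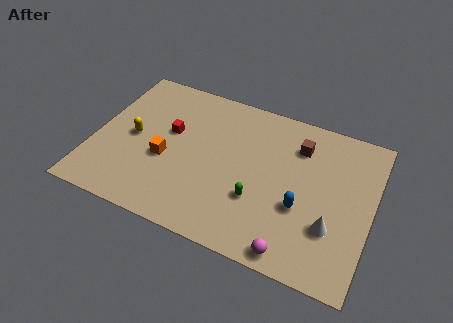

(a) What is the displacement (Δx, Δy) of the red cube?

(-2.7, 1.7)

The red cube was at about (6.5, 4.0) and moved to about (3.8, 5.7).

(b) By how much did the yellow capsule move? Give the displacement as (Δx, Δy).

(0.3, 0.8)

The yellow capsule was at about (1.7, 3.9) and moved to about (2.0, 4.7).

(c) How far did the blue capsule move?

2.5

The blue capsule moved from about (9.4, 5.6) to (10.9, 3.6), a distance of √(1.5² + 2.0²) ≈ 2.5.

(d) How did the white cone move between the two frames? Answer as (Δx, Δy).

(1.5, -3.0)

From the two frames, the white cone sits at roughly (11.0, 6.0) before and (12.5, 3.0) after.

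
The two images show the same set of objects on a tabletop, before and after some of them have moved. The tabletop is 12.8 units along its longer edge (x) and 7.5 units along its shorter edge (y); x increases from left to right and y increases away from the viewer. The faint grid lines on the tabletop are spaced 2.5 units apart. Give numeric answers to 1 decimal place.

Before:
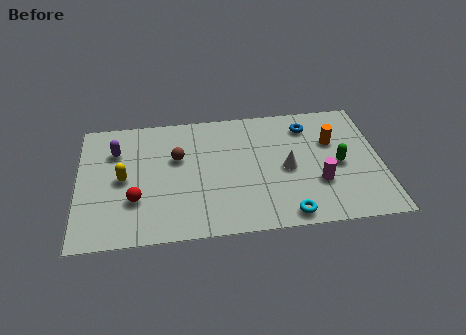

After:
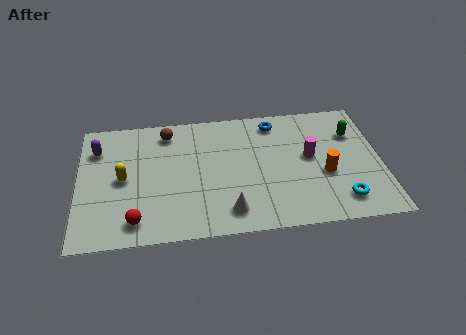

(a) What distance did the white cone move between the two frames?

3.3

The white cone was near (8.8, 3.5) before and (6.3, 1.3) after, so it travelled √(2.5² + 2.2²) ≈ 3.3 units.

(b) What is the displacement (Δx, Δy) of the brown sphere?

(-0.4, 1.6)

The brown sphere was at about (4.2, 4.7) and moved to about (3.8, 6.3).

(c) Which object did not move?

the yellow capsule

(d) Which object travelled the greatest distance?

the white cone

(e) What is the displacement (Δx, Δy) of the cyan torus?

(2.3, 0.6)

From the two frames, the cyan torus sits at roughly (8.7, 0.8) before and (11.0, 1.4) after.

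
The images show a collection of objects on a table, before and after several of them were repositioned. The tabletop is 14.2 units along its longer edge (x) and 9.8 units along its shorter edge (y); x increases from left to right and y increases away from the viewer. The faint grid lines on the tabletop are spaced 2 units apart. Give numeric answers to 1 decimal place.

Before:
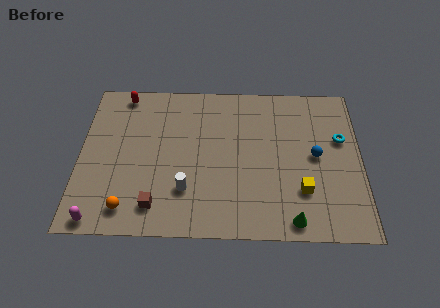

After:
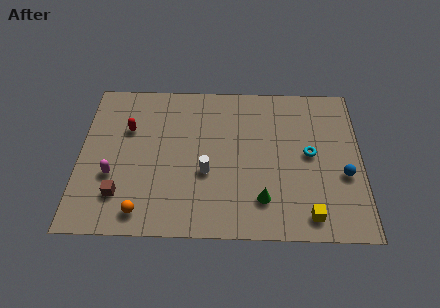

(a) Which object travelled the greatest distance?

the magenta capsule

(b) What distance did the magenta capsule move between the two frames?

2.8

The magenta capsule was near (1.1, 0.8) before and (1.7, 3.5) after, so it travelled √(0.6² + 2.7²) ≈ 2.8 units.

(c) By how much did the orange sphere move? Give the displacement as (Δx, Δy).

(0.7, -0.2)

From the two frames, the orange sphere sits at roughly (2.5, 1.5) before and (3.2, 1.3) after.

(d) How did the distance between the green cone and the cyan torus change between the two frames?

-1.9

Before: roughly 5.7 units apart; after: 3.8. That's 1.9 units closer together.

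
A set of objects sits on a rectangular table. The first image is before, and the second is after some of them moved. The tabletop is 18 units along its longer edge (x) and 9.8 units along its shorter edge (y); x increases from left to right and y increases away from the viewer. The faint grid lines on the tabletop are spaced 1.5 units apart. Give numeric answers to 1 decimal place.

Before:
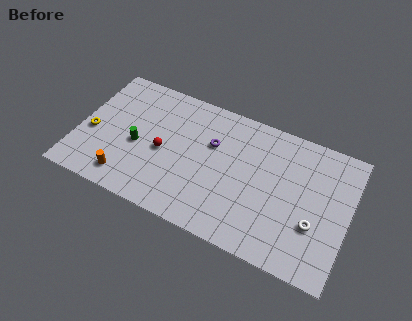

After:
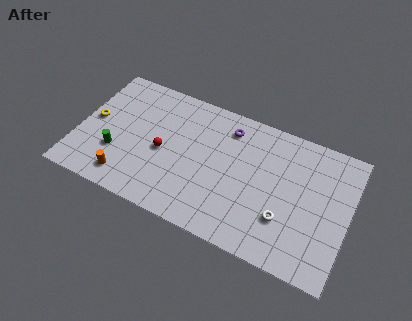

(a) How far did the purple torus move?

1.8

The purple torus moved from about (8.8, 6.4) to (9.7, 8.0), a distance of √(0.9² + 1.6²) ≈ 1.8.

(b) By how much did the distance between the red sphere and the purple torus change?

+1.7

The distance was about 3.6 in the first image and 5.3 in the second, so they moved 1.7 units further apart.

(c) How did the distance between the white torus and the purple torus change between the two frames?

-1.1

They were about 7.7 units apart before and 6.6 after — 1.1 units closer together.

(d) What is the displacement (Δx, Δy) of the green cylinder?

(-1.3, -1.1)

From the two frames, the green cylinder sits at roughly (4.0, 4.3) before and (2.7, 3.2) after.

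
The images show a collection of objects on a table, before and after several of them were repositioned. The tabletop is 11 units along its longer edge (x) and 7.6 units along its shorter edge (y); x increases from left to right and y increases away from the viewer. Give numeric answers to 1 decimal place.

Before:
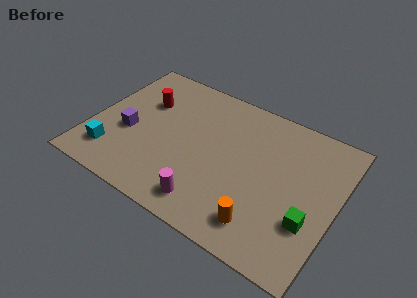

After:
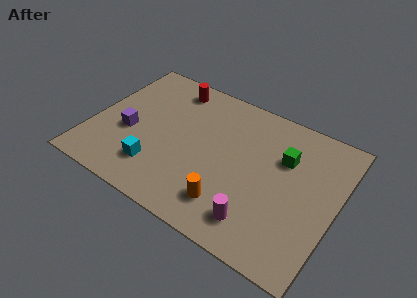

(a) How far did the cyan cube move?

2.0

The cyan cube moved from about (1.2, 1.6) to (3.2, 1.8), a distance of √(2.0² + 0.2²) ≈ 2.0.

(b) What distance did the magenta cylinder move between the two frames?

2.2

From (5.7, 1.2) to (7.9, 1.4), the magenta cylinder covered √(2.2² + 0.2²) ≈ 2.2 units.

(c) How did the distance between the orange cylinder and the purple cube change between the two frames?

-1.5

Before: roughly 6.6 units apart; after: 5.1. That's 1.5 units closer together.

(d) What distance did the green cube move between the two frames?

3.0

The green cube was near (10.0, 2.5) before and (8.5, 5.1) after, so it travelled √(1.5² + 2.6²) ≈ 3.0 units.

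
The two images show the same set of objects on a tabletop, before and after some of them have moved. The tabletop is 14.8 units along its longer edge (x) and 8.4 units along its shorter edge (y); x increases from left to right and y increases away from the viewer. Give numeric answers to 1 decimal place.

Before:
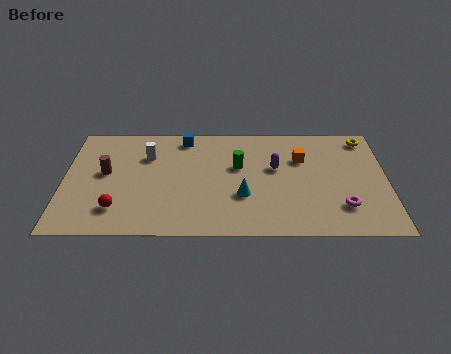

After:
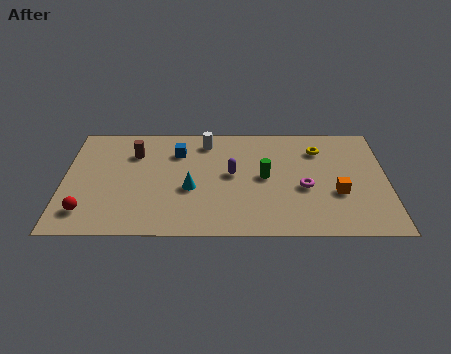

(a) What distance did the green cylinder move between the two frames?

1.4

The green cylinder moved from about (8.0, 5.1) to (9.2, 4.3), a distance of √(1.2² + 0.8²) ≈ 1.4.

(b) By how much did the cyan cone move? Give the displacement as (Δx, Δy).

(-2.4, 0.5)

The cyan cone was at about (8.2, 2.9) and moved to about (5.8, 3.4).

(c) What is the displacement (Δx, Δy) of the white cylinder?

(2.7, 1.1)

The white cylinder was at about (3.8, 5.9) and moved to about (6.5, 7.0).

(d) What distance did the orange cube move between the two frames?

3.1

The orange cube was near (10.9, 5.7) before and (12.5, 3.1) after, so it travelled √(1.6² + 2.6²) ≈ 3.1 units.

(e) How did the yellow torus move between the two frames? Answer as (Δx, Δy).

(-2.2, -0.9)

The yellow torus was at about (13.9, 7.3) and moved to about (11.7, 6.4).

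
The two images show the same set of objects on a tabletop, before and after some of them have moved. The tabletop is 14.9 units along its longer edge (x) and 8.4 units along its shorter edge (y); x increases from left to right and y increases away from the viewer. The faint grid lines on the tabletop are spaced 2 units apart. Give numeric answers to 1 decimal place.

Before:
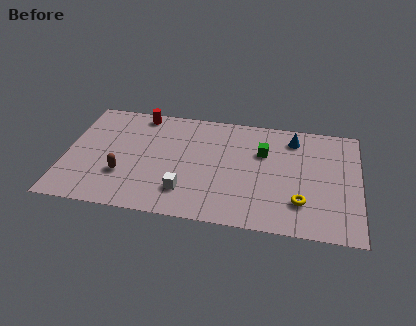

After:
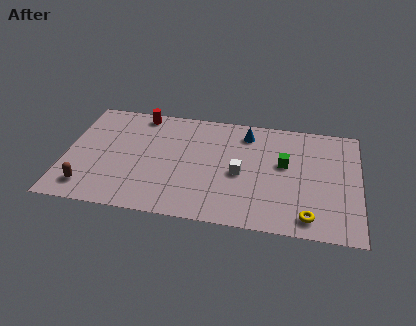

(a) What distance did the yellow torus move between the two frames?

1.1

The yellow torus moved from about (12.0, 2.2) to (12.4, 1.2), a distance of √(0.4² + 1.0²) ≈ 1.1.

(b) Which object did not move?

the red cylinder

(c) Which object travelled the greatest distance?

the white cube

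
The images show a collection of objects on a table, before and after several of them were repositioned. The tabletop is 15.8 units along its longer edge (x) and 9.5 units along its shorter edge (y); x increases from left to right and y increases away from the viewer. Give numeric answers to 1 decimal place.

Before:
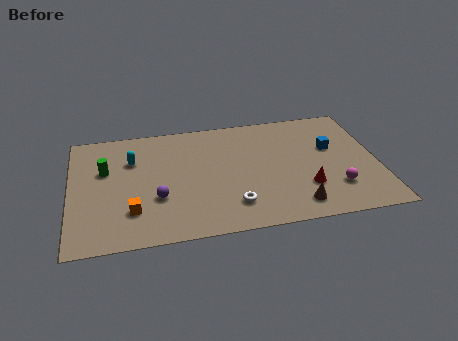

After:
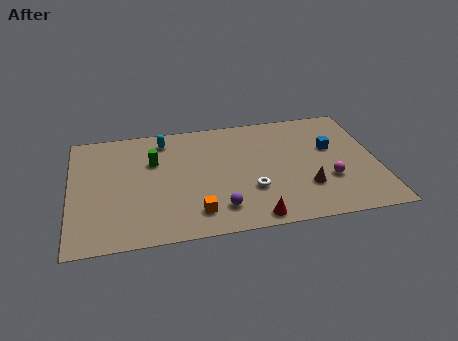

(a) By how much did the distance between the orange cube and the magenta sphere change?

-3.4

The distance was about 10.4 in the first image and 7.0 in the second, so they moved 3.4 units closer together.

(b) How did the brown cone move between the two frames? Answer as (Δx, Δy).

(0.6, 1.3)

From the two frames, the brown cone sits at roughly (11.4, 1.5) before and (12.0, 2.8) after.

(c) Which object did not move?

the blue cube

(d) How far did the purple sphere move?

3.4

From (4.4, 3.3) to (7.5, 1.9), the purple sphere covered √(3.1² + 1.4²) ≈ 3.4 units.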